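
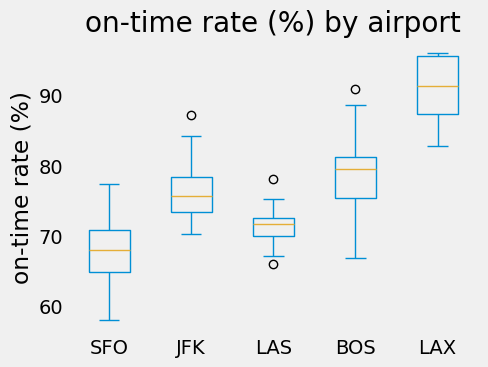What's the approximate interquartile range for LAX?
Q3 ≈ 96, Q1 ≈ 88; IQR ≈ 8.

≈ 8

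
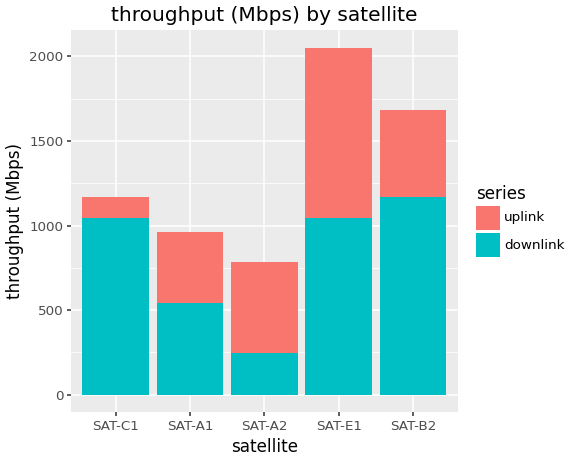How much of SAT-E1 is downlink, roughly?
downlink top ≈ 1000, bottom ≈ 0; segment ≈ 1000.

≈ 1000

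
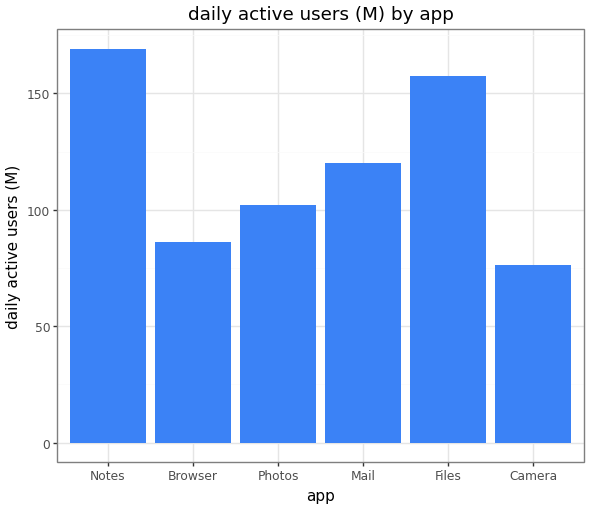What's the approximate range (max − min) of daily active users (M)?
≈ 80

Max Notes ≈ 160, min Camera ≈ 80; range ≈ 80.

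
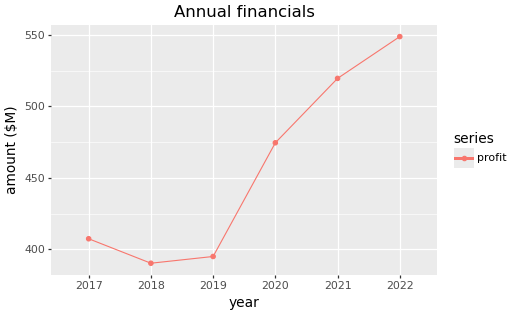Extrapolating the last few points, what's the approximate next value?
≈ 570

Last three: 480, 520, 540 → slope ≈ 30/step → next ≈ 570.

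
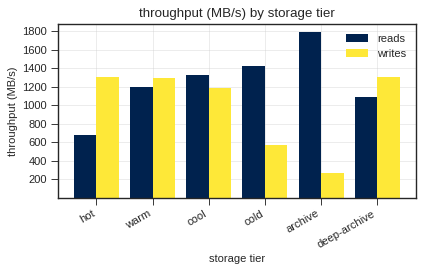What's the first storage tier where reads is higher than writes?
warm: reads ≈ 1200 vs writes ≈ 1200 (not yet); cool: reads ≈ 1400 vs writes ≈ 1200 (first crossover).

cool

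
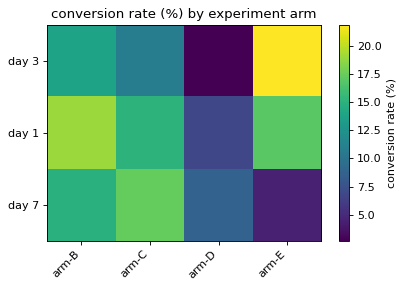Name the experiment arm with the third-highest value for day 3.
arm-C

Top 4 for day 3: arm-E ≈ 22, arm-B ≈ 14, arm-C ≈ 10, arm-D ≈ 2.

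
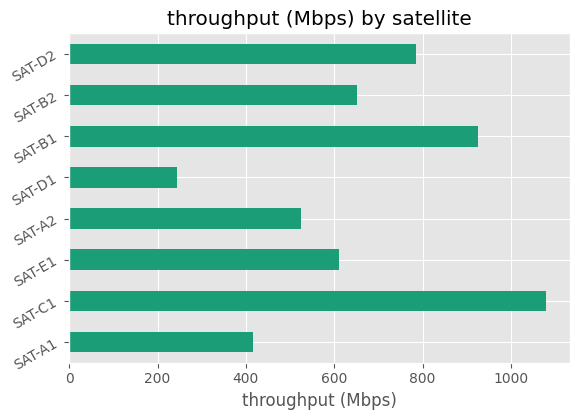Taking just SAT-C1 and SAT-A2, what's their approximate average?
(1100 + 500) / 2 ≈ 800.

≈ 800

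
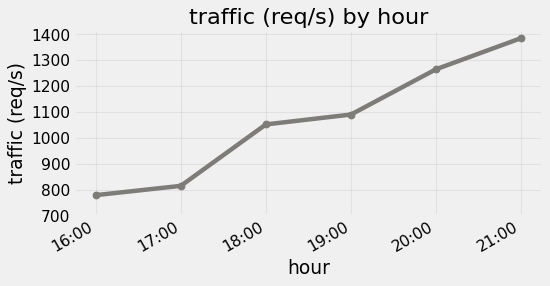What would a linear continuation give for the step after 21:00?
≈ 1550

Last three: 1100, 1300, 1400 → slope ≈ 150/step → next ≈ 1550.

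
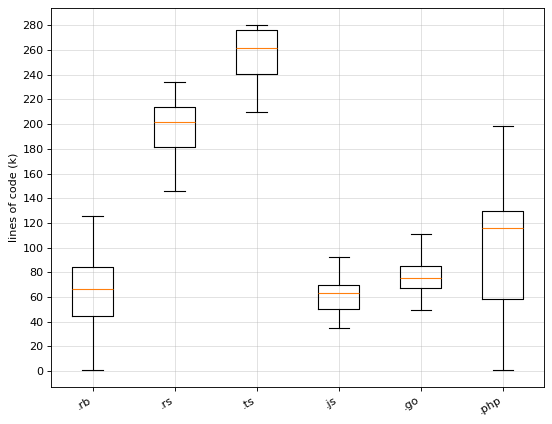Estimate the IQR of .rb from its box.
≈ 40

Q3 ≈ 80, Q1 ≈ 40; IQR ≈ 40.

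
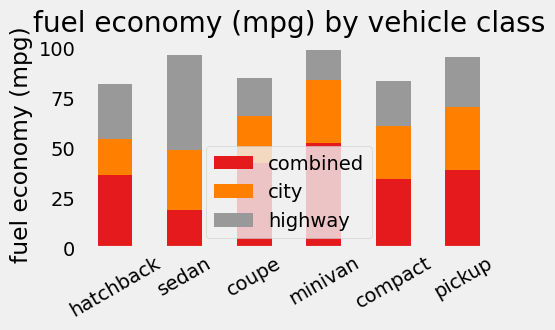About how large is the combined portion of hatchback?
combined top ≈ 40, bottom ≈ 0; segment ≈ 40.

≈ 40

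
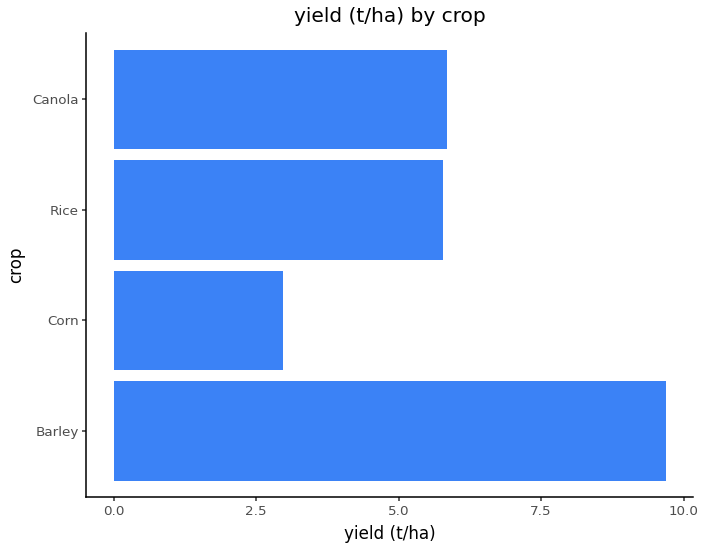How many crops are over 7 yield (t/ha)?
Above 7: Barley.

1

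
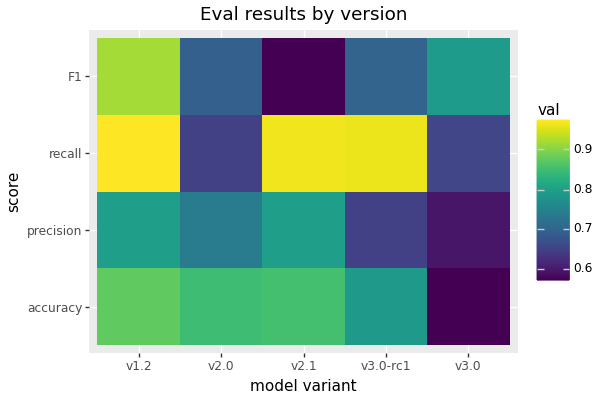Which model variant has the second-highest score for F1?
v3.0

Top 3 for F1: v1.2 ≈ 0.90, v3.0 ≈ 0.80, v3.0-rc1 ≈ 0.70.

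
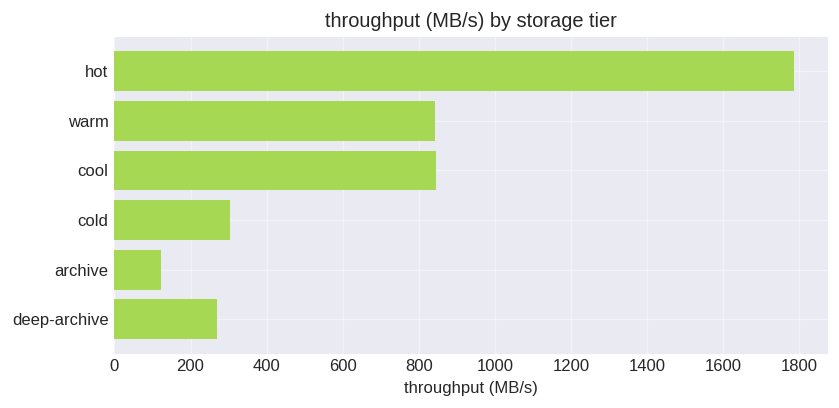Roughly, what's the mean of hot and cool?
≈ 1300

(1800 + 800) / 2 ≈ 1300.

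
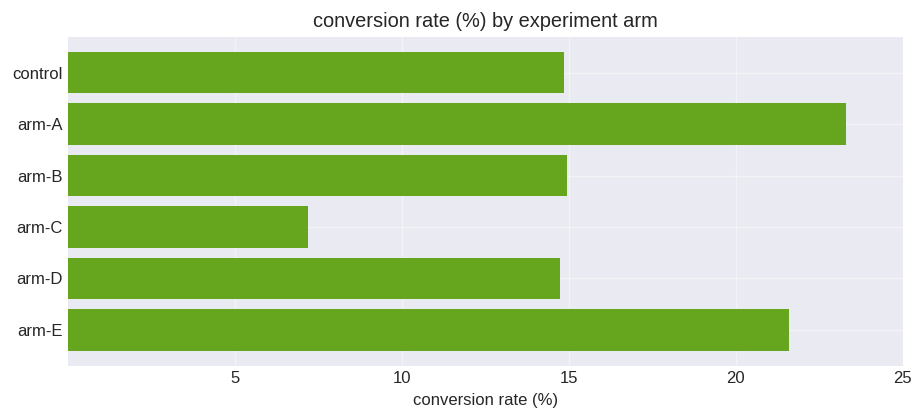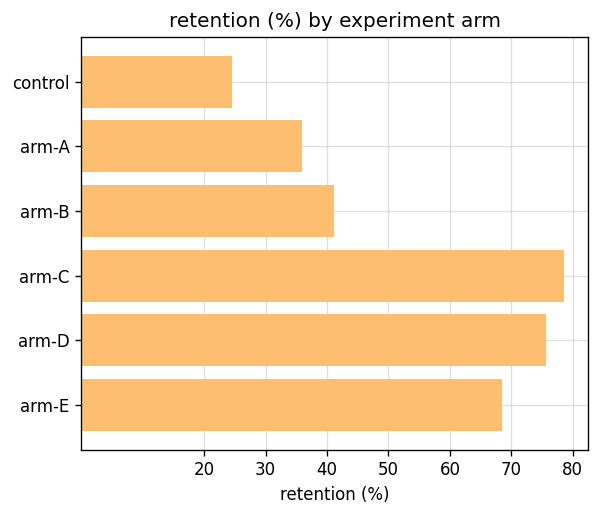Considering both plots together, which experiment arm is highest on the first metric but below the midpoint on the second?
Chart 2 median retention (%) ≈ 50; below-median experiment arms: control, arm-A, arm-B. Among those, arm-A has the highest conversion rate (%) (≈ 25).

arm-A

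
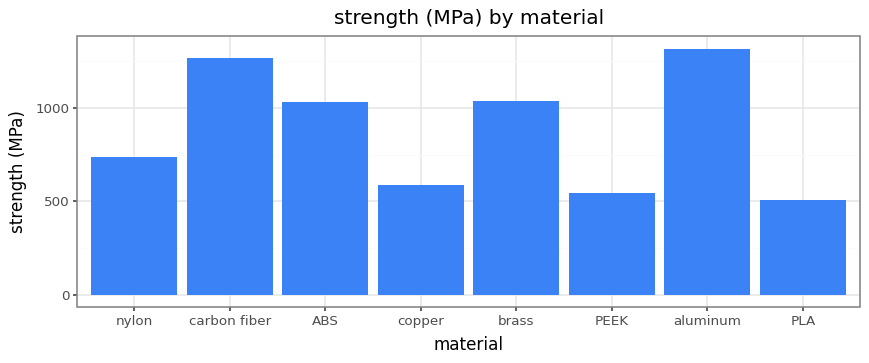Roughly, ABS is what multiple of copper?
ABS ≈ 1000, copper ≈ 600; 1000/600 ≈ 1.67.

≈ 1.67×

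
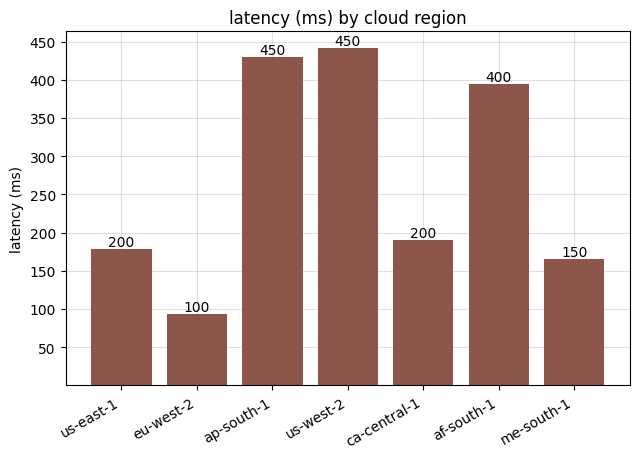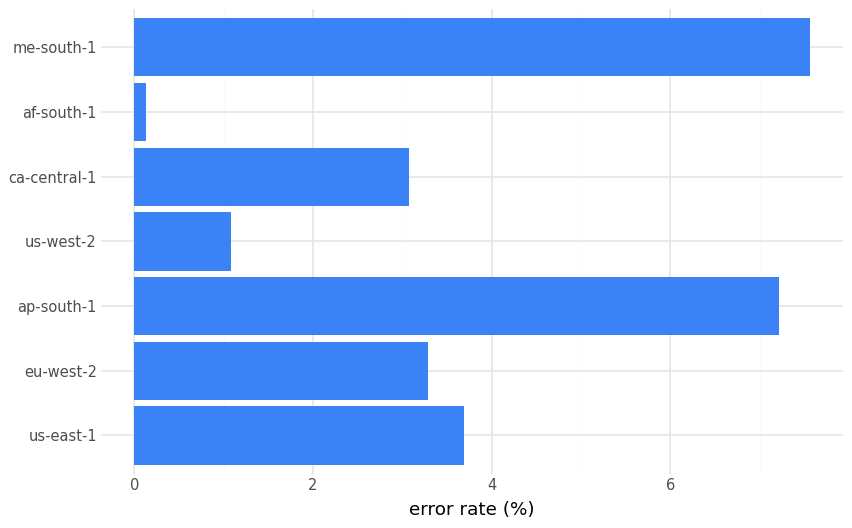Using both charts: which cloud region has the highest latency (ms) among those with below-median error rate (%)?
Chart 2 median error rate (%) ≈ 3; below-median cloud regions: us-west-2, ca-central-1, af-south-1. Among those, us-west-2 has the highest latency (ms) (≈ 450).

us-west-2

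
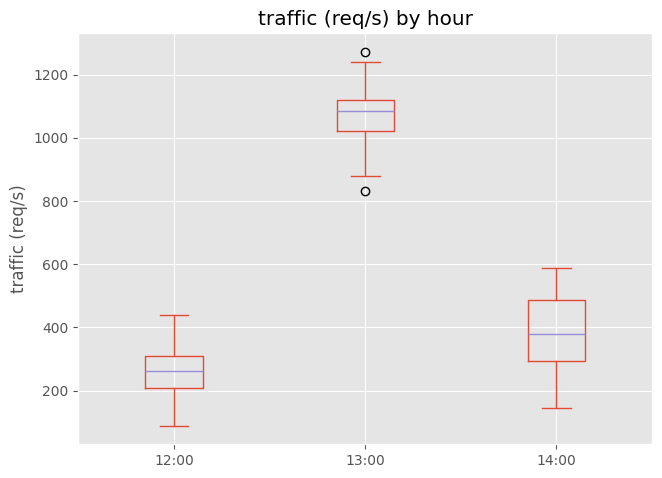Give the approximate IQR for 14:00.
Q3 ≈ 500, Q1 ≈ 300; IQR ≈ 200.

≈ 200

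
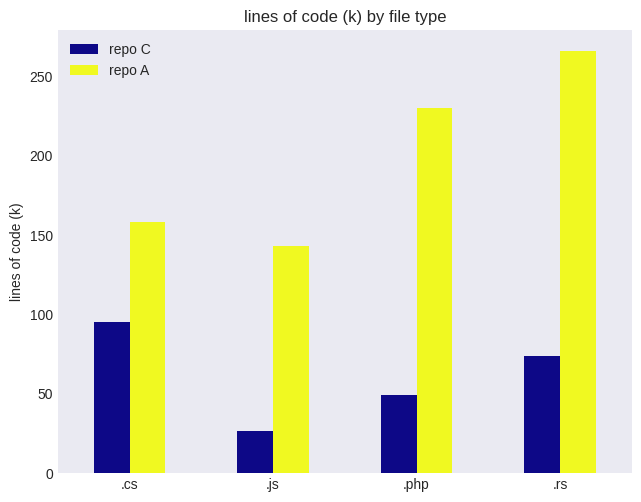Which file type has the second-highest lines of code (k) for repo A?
Top 3 for repo A: .rs ≈ 275, .php ≈ 225, .cs ≈ 150.

.php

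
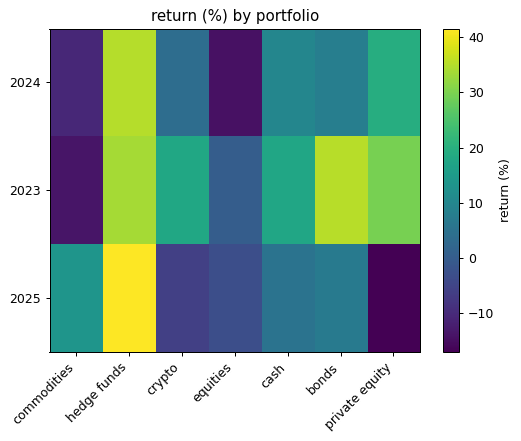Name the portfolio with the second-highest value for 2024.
Top 3 for 2024: hedge funds ≈ 35, private equity ≈ 20, cash ≈ 10.

private equity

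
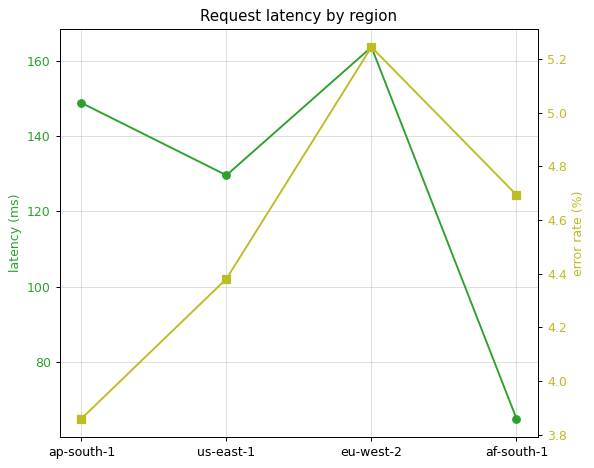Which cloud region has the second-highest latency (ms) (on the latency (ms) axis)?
ap-south-1

Top 3 (on the latency (ms) axis): eu-west-2 ≈ 160, ap-south-1 ≈ 150, us-east-1 ≈ 130.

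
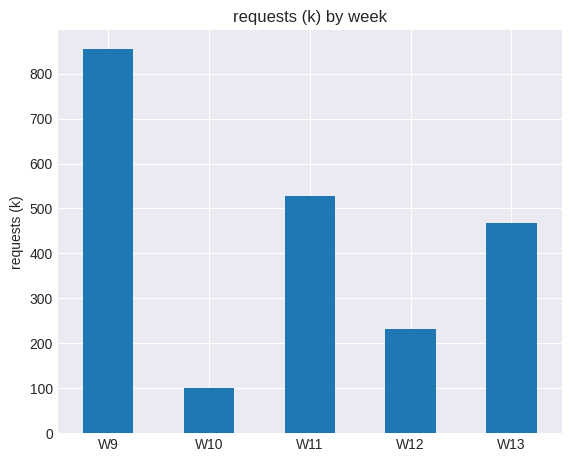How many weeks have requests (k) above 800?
1

Above 800: W9.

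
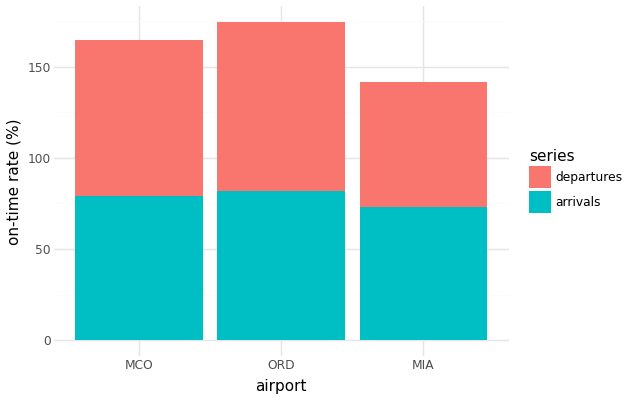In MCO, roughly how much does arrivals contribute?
≈ 80

arrivals top ≈ 80, bottom ≈ 0; segment ≈ 80.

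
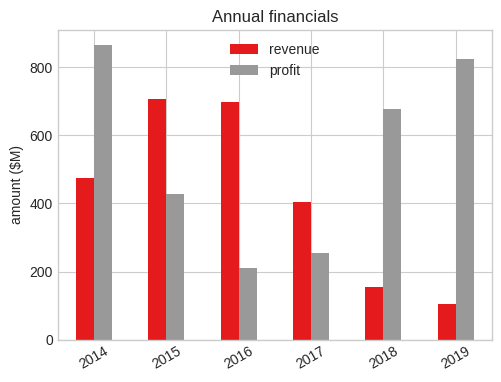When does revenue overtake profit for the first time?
2015

2014: revenue ≈ 500 vs profit ≈ 900 (not yet); 2015: revenue ≈ 700 vs profit ≈ 400 (first crossover).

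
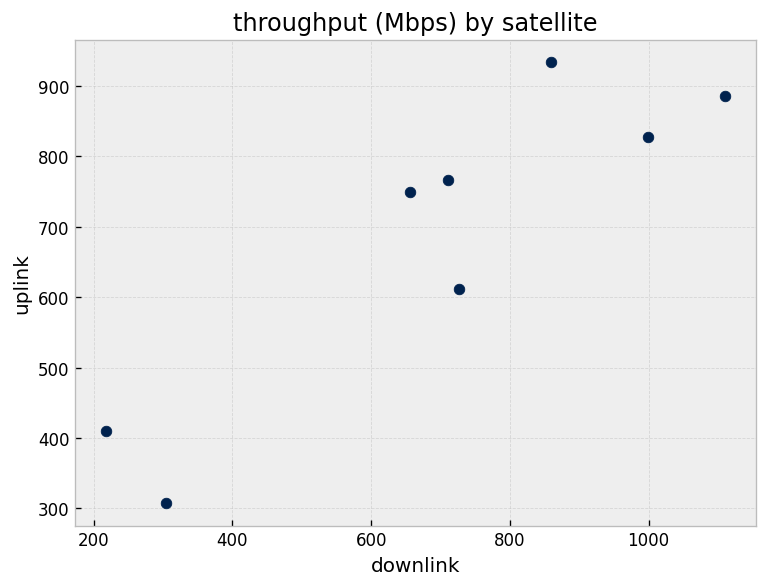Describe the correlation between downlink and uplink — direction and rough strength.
positive, strong

Points are positively correlated; strong (|r| ≈ 0.9).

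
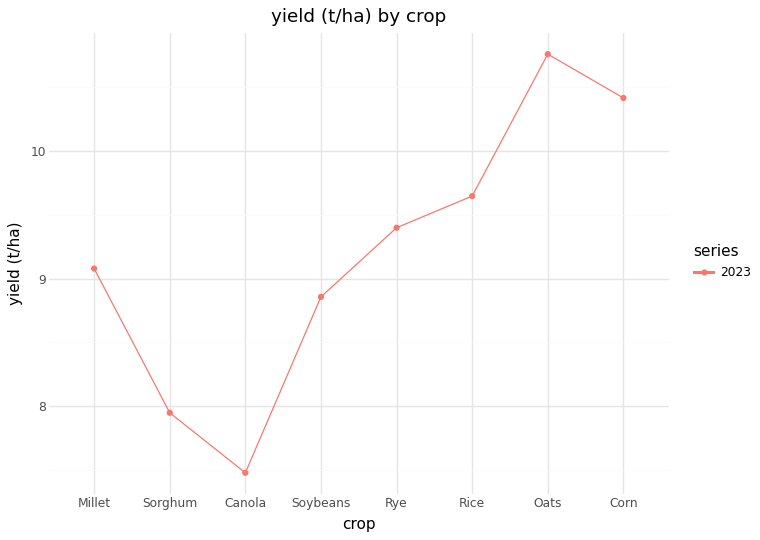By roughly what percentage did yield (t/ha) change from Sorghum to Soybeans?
≈ +12.5%

Sorghum ≈ 8.0, Soybeans ≈ 9.0; (9.0 − 8.0) / 8.0 ≈ +12.5%.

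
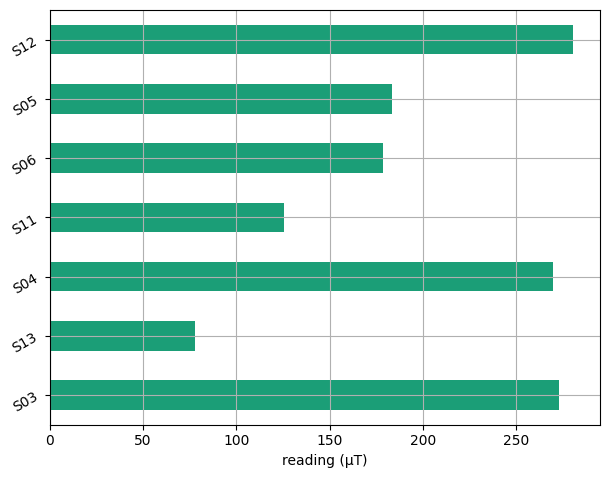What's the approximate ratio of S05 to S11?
S05 ≈ 175, S11 ≈ 125; 175/125 ≈ 1.4.

≈ 1.4×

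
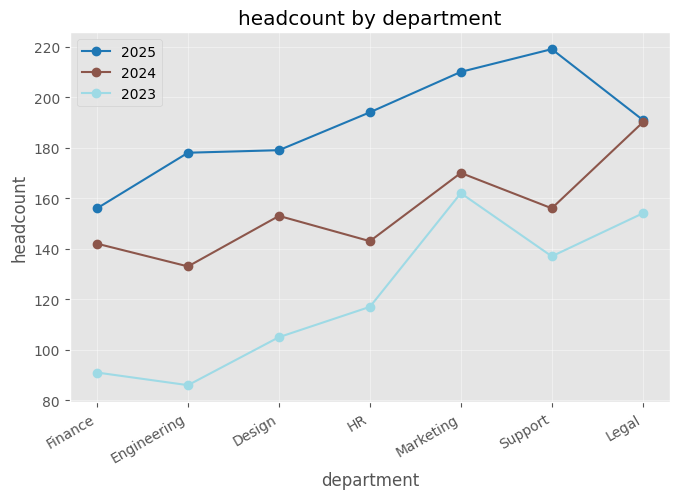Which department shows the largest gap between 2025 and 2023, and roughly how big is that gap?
Engineering: 2025 ≈ 180, 2023 ≈ 80 → gap ≈ 100. Next-largest (Support) is only ≈ 80.

Engineering, ≈ 100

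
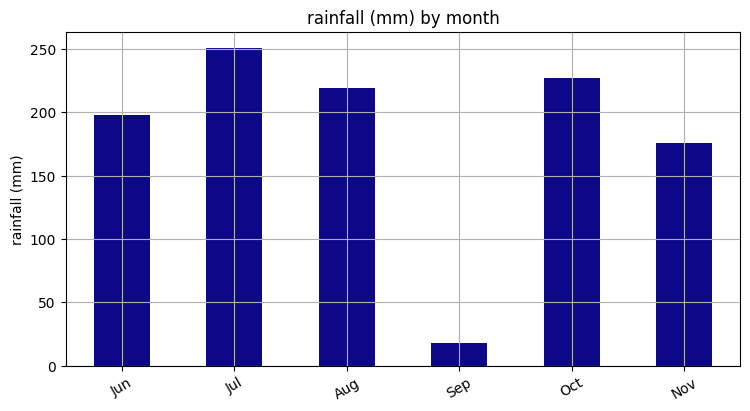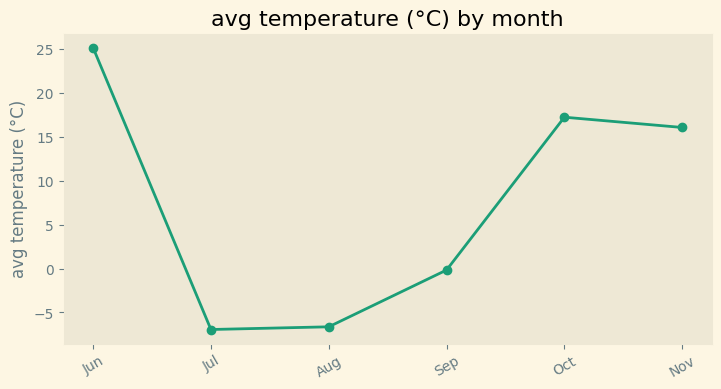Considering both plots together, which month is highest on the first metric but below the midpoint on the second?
Jul

Chart 2 median avg temperature (°C) ≈ 10; below-median months: Jul, Aug, Sep. Among those, Jul has the highest rainfall (mm) (≈ 250).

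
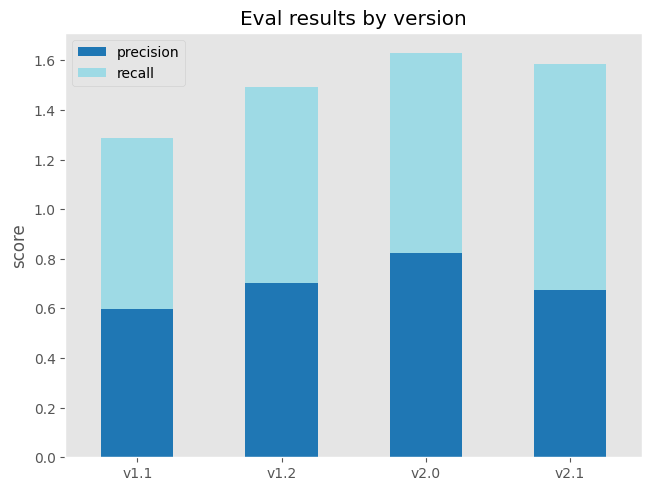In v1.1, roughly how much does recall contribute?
recall top ≈ 1.2, bottom ≈ 0.6; segment ≈ 0.6.

≈ 0.6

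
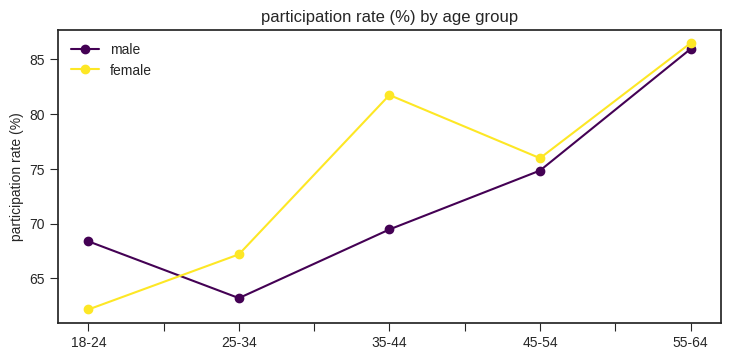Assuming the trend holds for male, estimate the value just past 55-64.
≈ 92.5

Last three: 70, 75, 85 → slope ≈ 7.5/step → next ≈ 92.5.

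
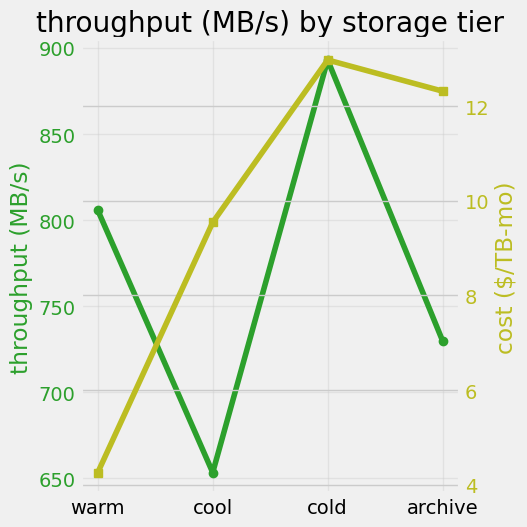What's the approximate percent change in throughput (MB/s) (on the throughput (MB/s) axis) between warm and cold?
≈ +12.5%

warm ≈ 800, cold ≈ 900; (900 − 800) / 800 ≈ +12.5%.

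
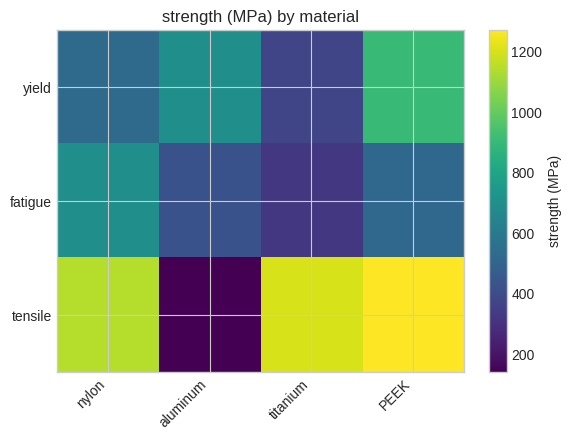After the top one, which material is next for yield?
aluminum

Top 3 for yield: PEEK ≈ 900, aluminum ≈ 700, nylon ≈ 500.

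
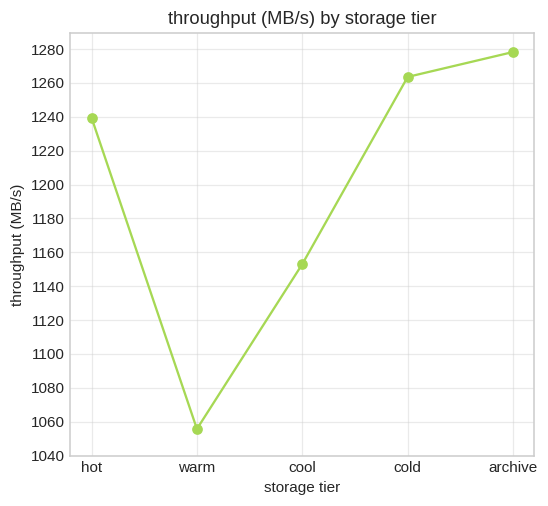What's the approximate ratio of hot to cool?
≈ 1.07×

hot ≈ 1240, cool ≈ 1160; 1240/1160 ≈ 1.07.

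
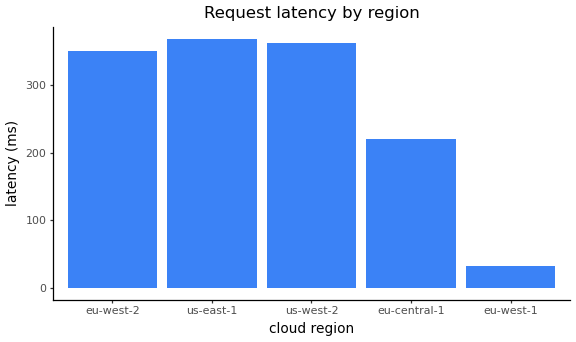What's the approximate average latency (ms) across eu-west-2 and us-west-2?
(350 + 350) / 2 ≈ 350.

≈ 350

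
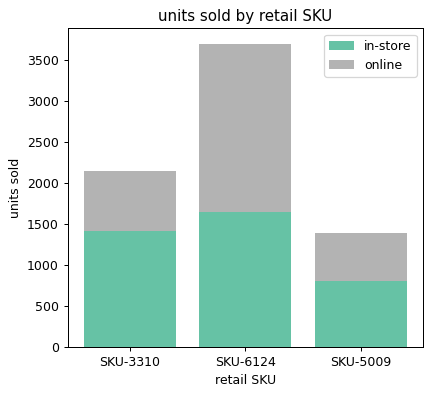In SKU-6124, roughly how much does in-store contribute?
in-store top ≈ 1500, bottom ≈ 0; segment ≈ 1500.

≈ 1500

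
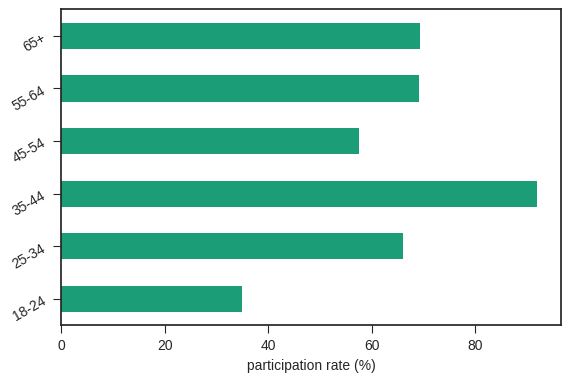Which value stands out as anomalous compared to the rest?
18-24

18-24 ≈ 30; the rest sit between ≈ 60 and ≈ 90.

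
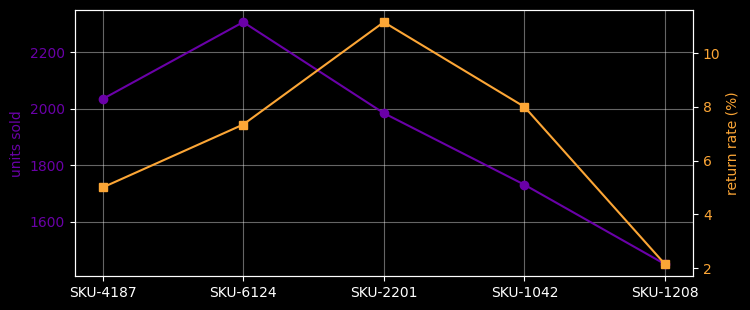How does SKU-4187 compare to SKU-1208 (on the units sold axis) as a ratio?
≈ 1.43×

SKU-4187 ≈ 2000, SKU-1208 ≈ 1400; 2000/1400 ≈ 1.43.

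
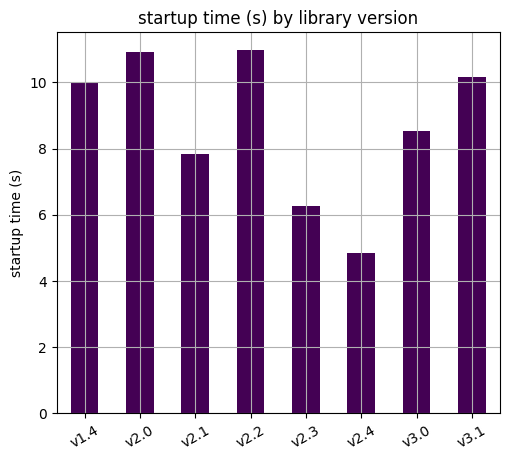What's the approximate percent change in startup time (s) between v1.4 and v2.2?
≈ +10%

v1.4 ≈ 10, v2.2 ≈ 11; (11 − 10) / 10 ≈ +10%.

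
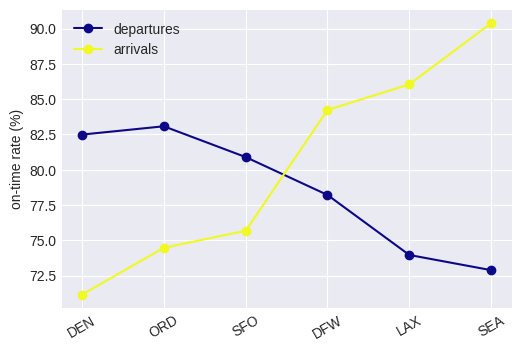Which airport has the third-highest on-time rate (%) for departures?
SFO

Top 4 for departures: ORD ≈ 84, DEN ≈ 82, SFO ≈ 80, DFW ≈ 78.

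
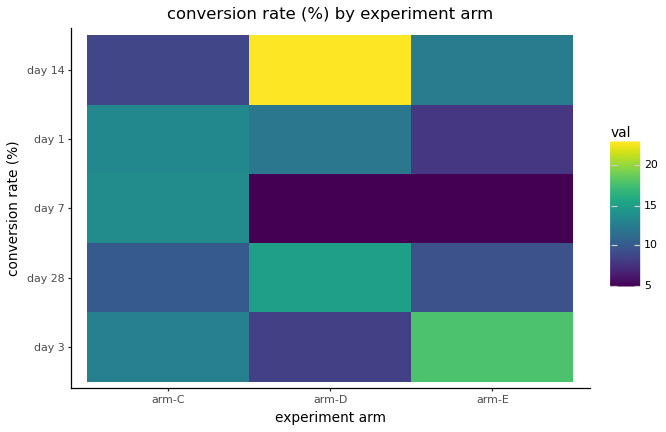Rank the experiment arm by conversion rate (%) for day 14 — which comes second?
arm-E

Top 3 for day 14: arm-D ≈ 22, arm-E ≈ 12, arm-C ≈ 8.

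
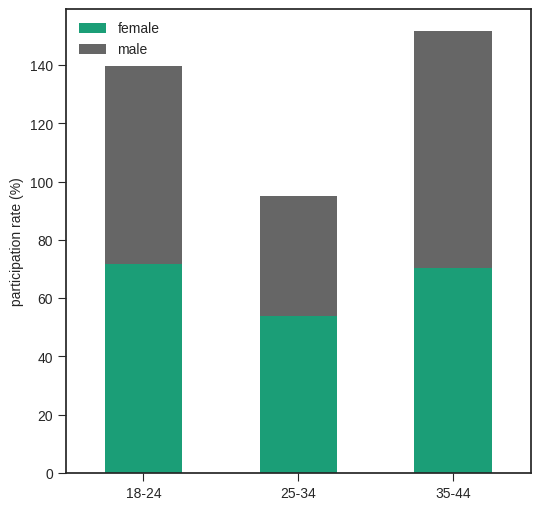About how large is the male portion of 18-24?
male top ≈ 140, bottom ≈ 80; segment ≈ 60.

≈ 60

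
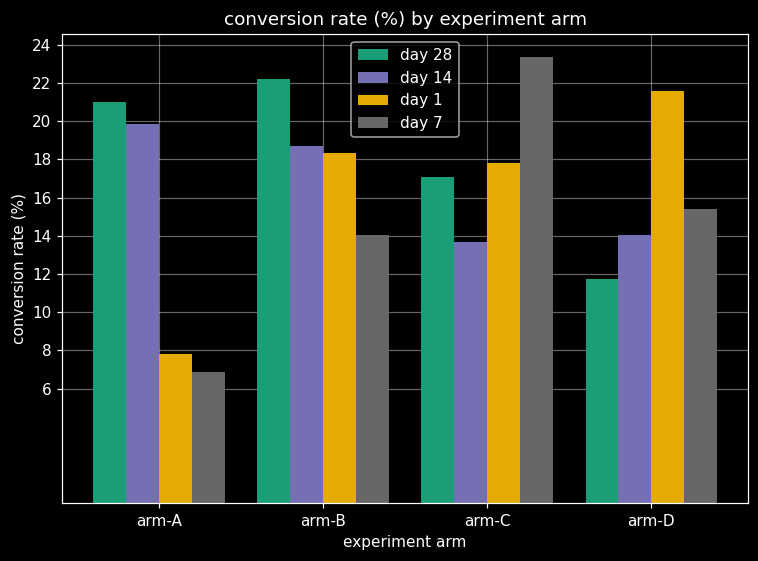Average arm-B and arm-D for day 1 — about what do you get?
(18 + 22) / 2 ≈ 20.

≈ 20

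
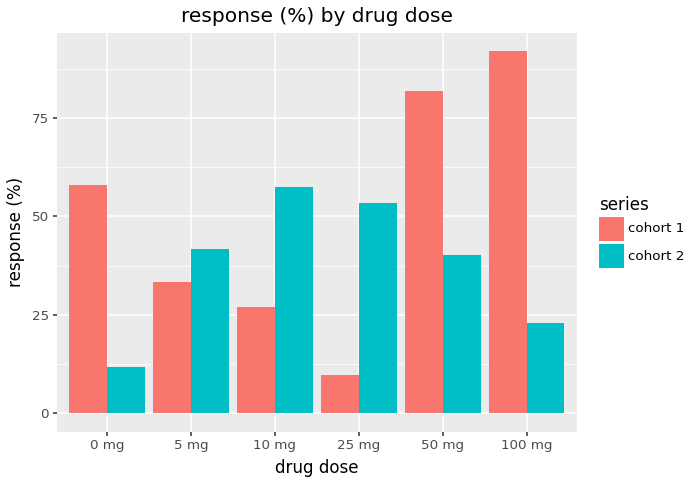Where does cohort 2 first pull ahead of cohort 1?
5 mg

0 mg: cohort 2 ≈ 10 vs cohort 1 ≈ 60 (not yet); 5 mg: cohort 2 ≈ 40 vs cohort 1 ≈ 30 (first crossover).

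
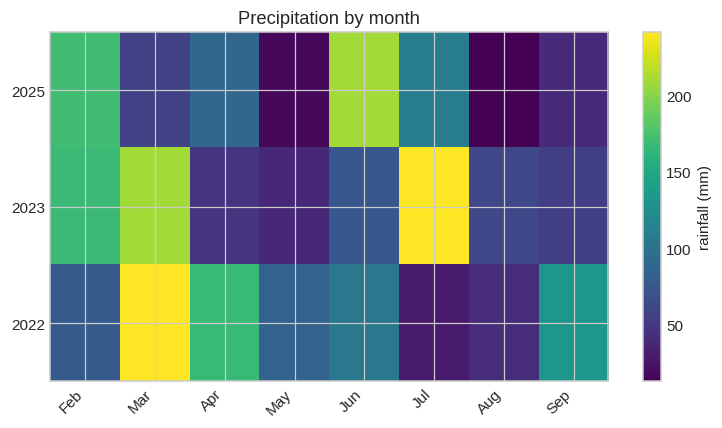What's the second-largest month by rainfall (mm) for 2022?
Apr

Top 3 for 2022: Mar ≈ 240, Apr ≈ 160, Sep ≈ 140.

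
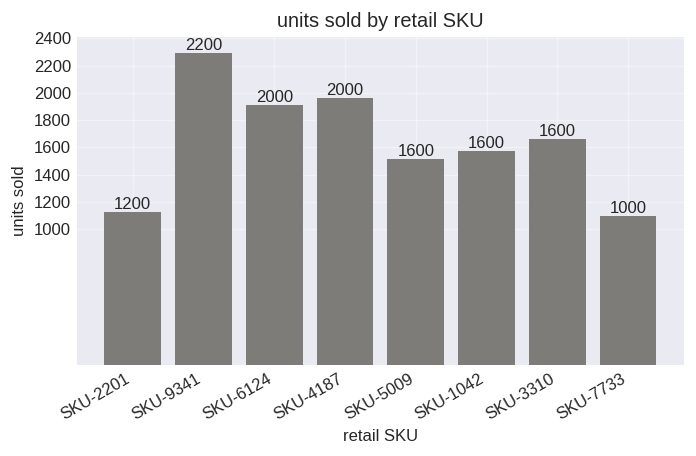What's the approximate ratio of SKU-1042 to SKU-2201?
SKU-1042 ≈ 1600, SKU-2201 ≈ 1200; 1600/1200 ≈ 1.33.

≈ 1.33×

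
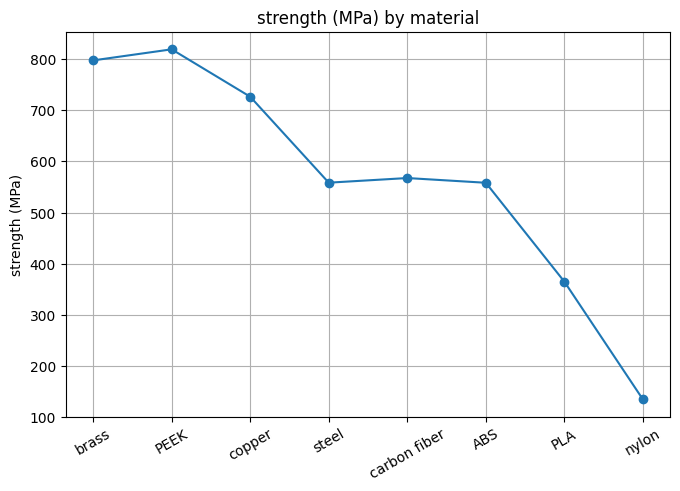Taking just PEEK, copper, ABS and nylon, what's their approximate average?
≈ 550

(800 + 700 + 600 + 100) / 4 ≈ 550.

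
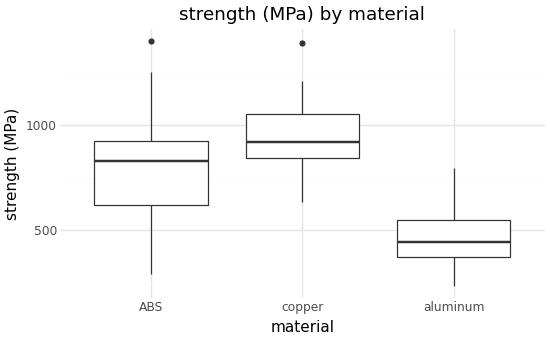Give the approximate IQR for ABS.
≈ 350

Q3 ≈ 950, Q1 ≈ 600; IQR ≈ 350.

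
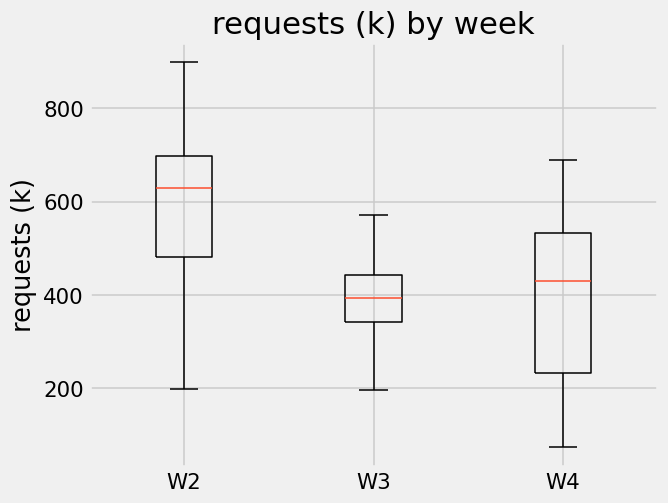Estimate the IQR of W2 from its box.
Q3 ≈ 700, Q1 ≈ 480; IQR ≈ 220.

≈ 220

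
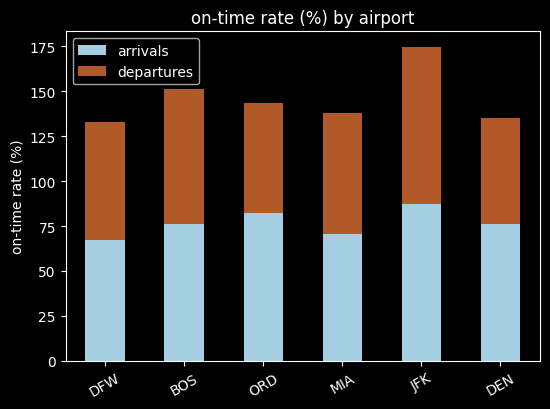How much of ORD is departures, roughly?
≈ 60

departures top ≈ 140, bottom ≈ 80; segment ≈ 60.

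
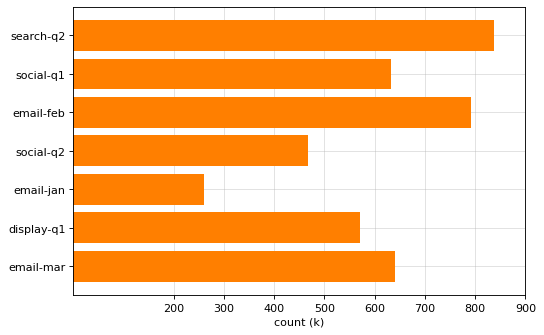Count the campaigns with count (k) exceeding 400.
Above 400: search-q2, social-q1, email-feb, social-q2, display-q1, email-mar.

6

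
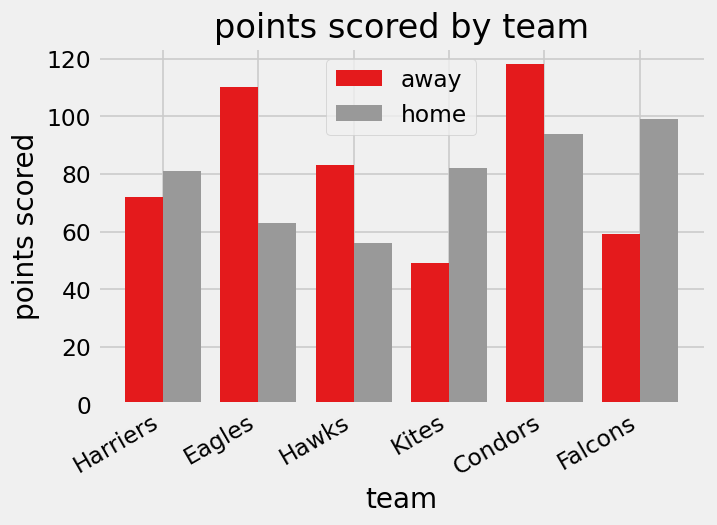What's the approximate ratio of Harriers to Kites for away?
Harriers ≈ 70, Kites ≈ 50; 70/50 ≈ 1.4.

≈ 1.4×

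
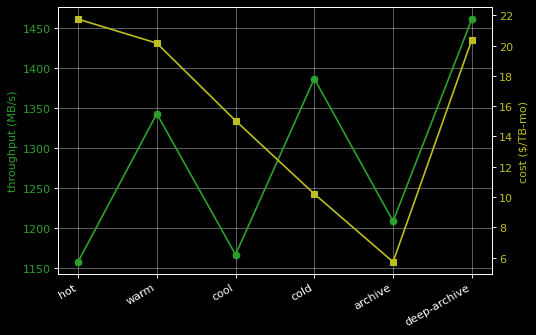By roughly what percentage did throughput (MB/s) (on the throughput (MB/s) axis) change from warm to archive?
≈ -11.1%

warm ≈ 1350, archive ≈ 1200; (1200 − 1350) / 1350 ≈ -11.1%.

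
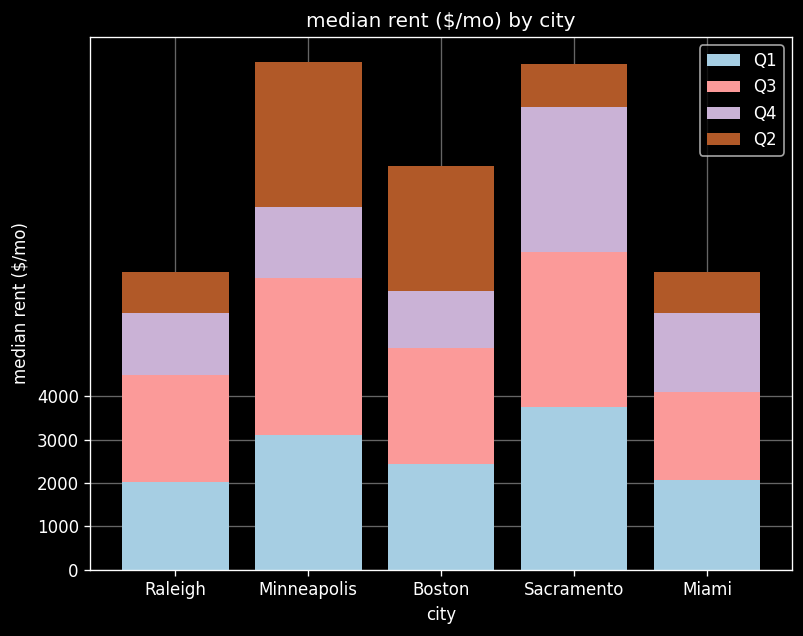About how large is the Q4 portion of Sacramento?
≈ 4000

Q4 top ≈ 11000, bottom ≈ 7000; segment ≈ 4000.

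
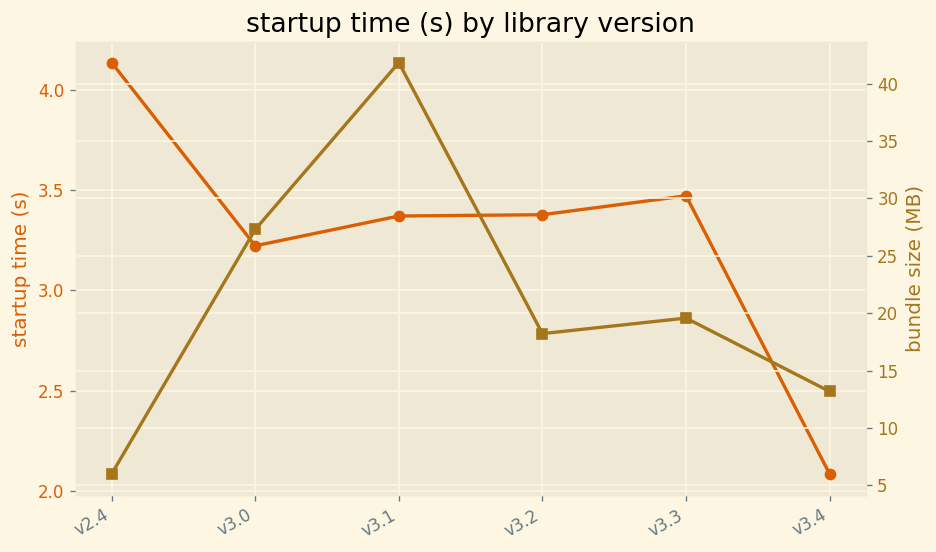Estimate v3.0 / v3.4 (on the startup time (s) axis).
≈ 1.6×

v3.0 ≈ 3.2, v3.4 ≈ 2.0; 3.2/2.0 ≈ 1.6.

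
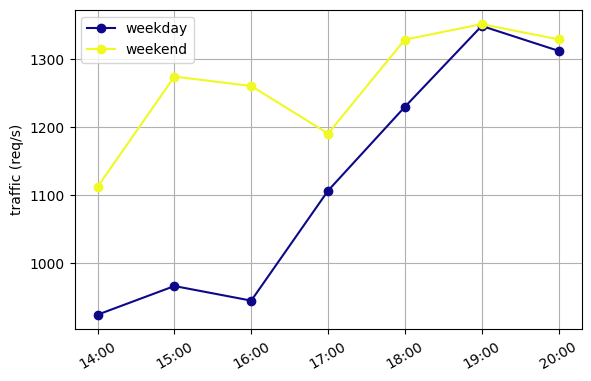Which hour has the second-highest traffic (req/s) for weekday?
Top 3 for weekday: 19:00 ≈ 1350, 20:00 ≈ 1300, 18:00 ≈ 1250.

20:00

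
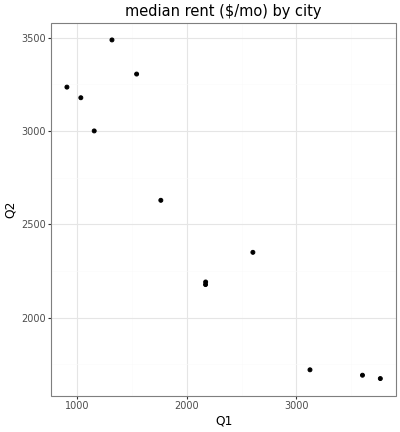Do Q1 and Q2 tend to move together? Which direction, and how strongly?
negative, strong

Points are negatively correlated; strong (|r| ≈ 0.9).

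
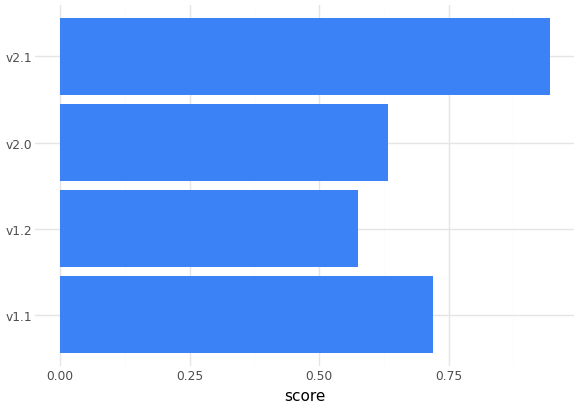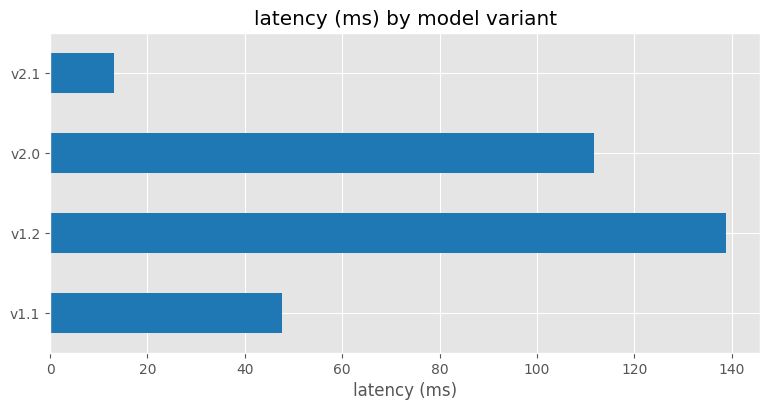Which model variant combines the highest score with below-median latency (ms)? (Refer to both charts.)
Chart 2 median latency (ms) ≈ 80; below-median model variants: v1.1, v2.1. Among those, v2.1 has the highest score (≈ 0.9).

v2.1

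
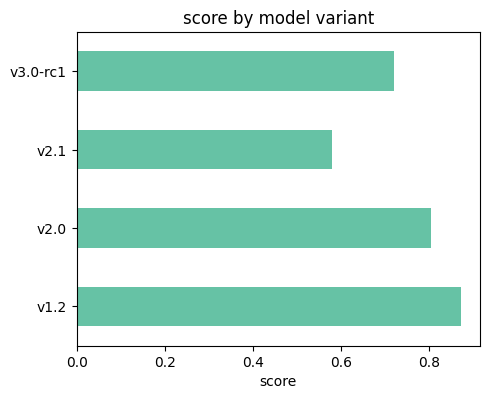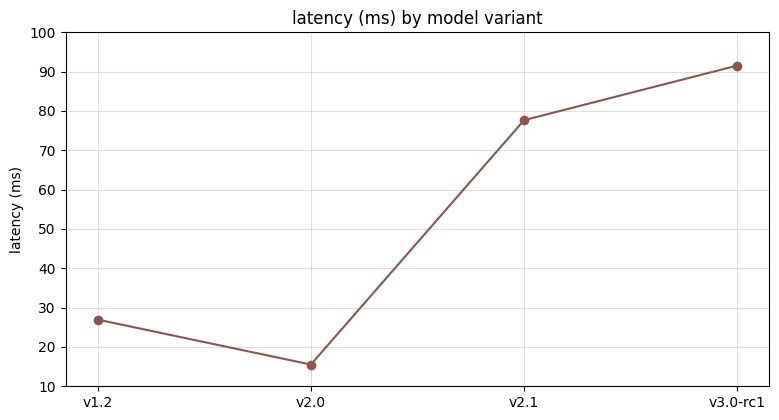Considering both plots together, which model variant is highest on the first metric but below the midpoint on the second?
v1.2

Chart 2 median latency (ms) ≈ 50; below-median model variants: v1.2, v2.0. Among those, v1.2 has the highest score (≈ 0.9).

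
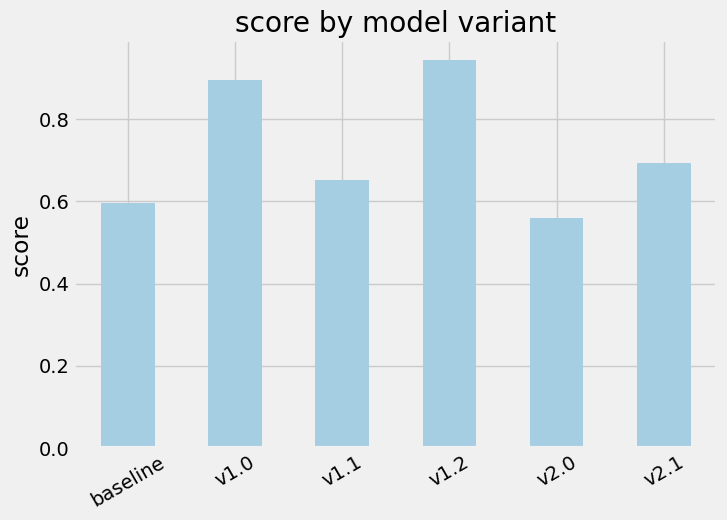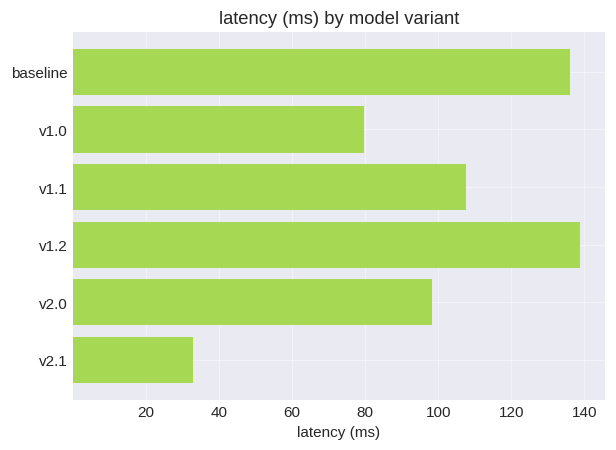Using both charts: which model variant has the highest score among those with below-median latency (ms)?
v1.0

Chart 2 median latency (ms) ≈ 100; below-median model variants: v1.0, v2.0, v2.1. Among those, v1.0 has the highest score (≈ 0.9).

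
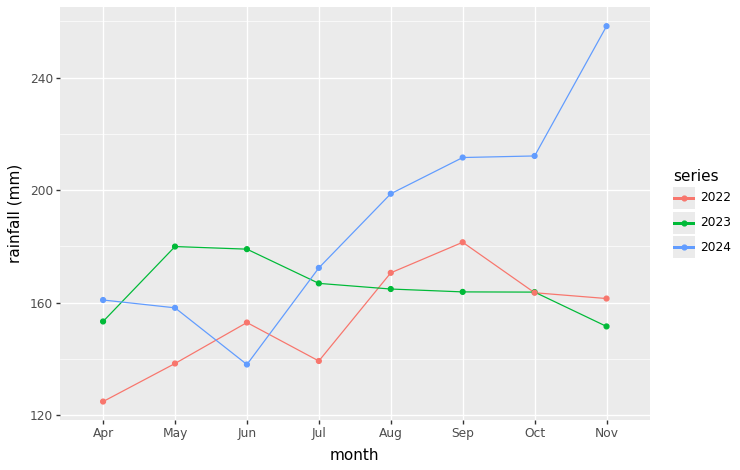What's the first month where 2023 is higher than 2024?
Apr: 2023 ≈ 160 vs 2024 ≈ 160 (not yet); May: 2023 ≈ 180 vs 2024 ≈ 160 (first crossover).

May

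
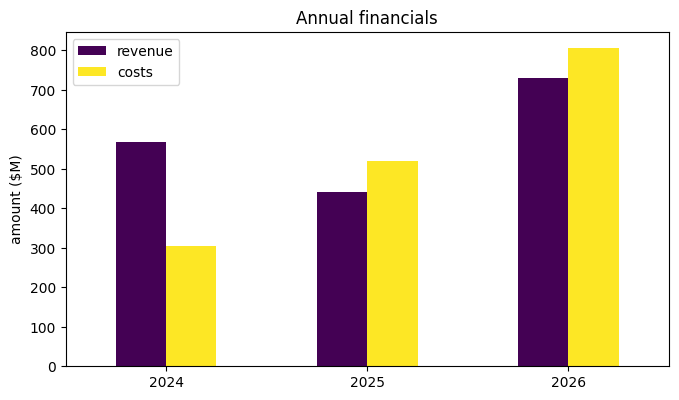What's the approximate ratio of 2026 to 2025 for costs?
2026 ≈ 800, 2025 ≈ 500; 800/500 ≈ 1.6.

≈ 1.6×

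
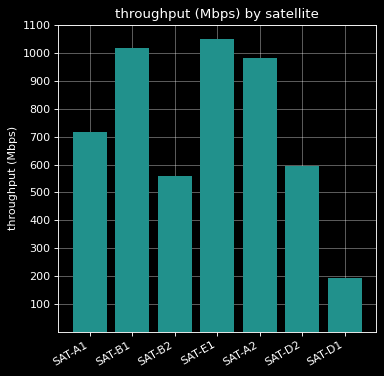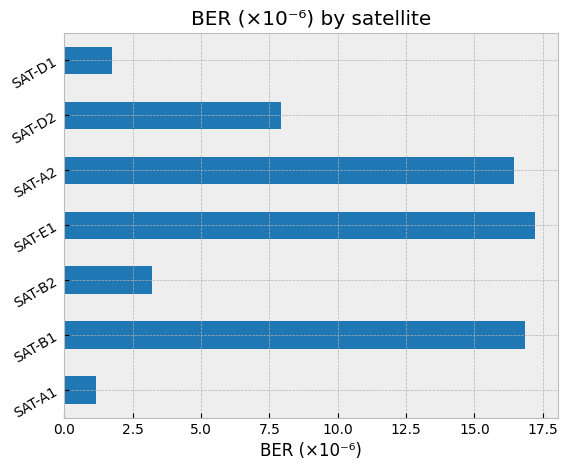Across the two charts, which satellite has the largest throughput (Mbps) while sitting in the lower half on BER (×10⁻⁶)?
SAT-A1

Chart 2 median BER (×10⁻⁶) ≈ 8; below-median satellites: SAT-A1, SAT-B2, SAT-D1. Among those, SAT-A1 has the highest throughput (Mbps) (≈ 700).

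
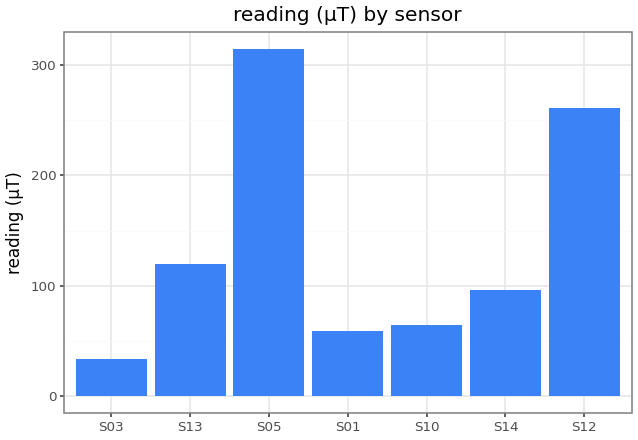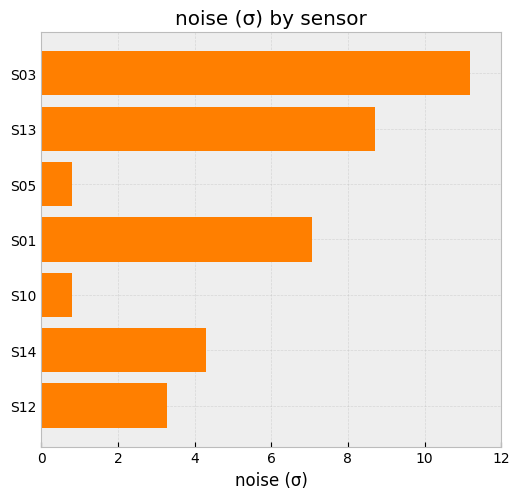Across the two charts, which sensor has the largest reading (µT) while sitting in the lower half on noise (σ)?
S05

Chart 2 median noise (σ) ≈ 4; below-median sensors: S05, S10, S12. Among those, S05 has the highest reading (µT) (≈ 300).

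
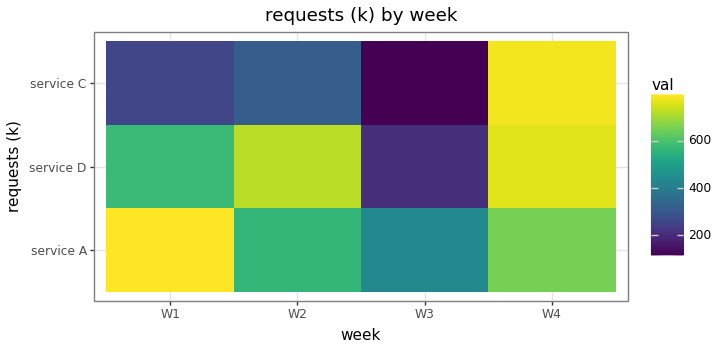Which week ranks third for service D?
W1

Top 4 for service D: W4 ≈ 800, W2 ≈ 700, W1 ≈ 600, W3 ≈ 200.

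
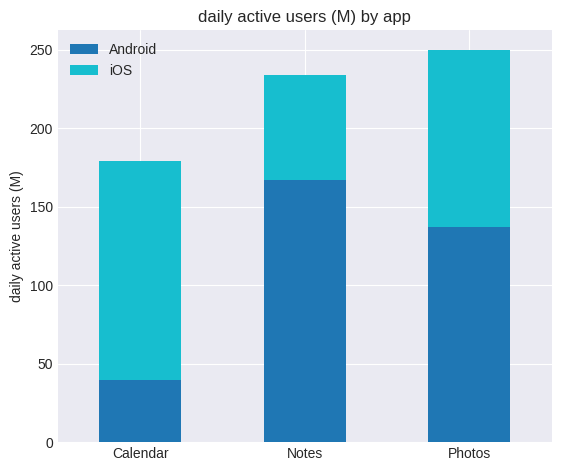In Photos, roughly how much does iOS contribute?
iOS top ≈ 250, bottom ≈ 125; segment ≈ 125.

≈ 125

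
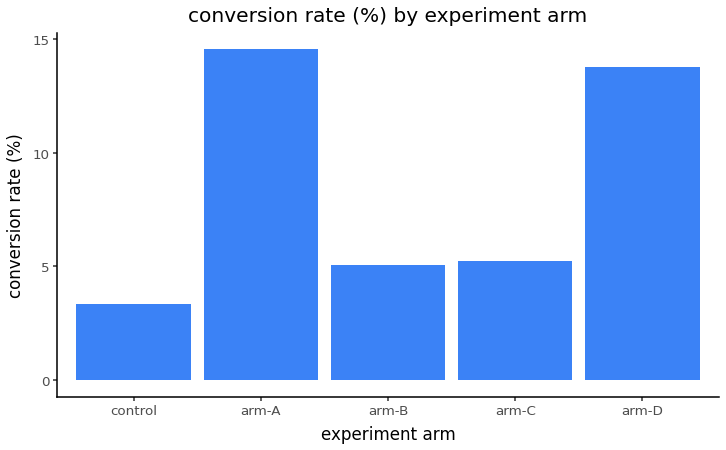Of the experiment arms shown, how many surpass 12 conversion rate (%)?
Above 12: arm-A, arm-D.

2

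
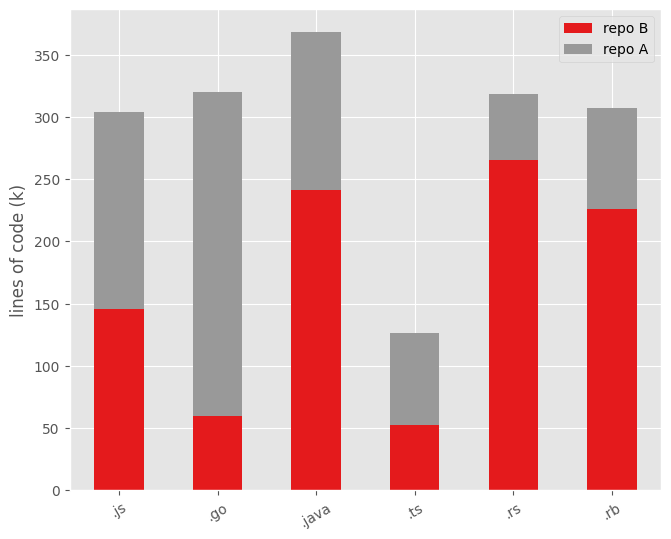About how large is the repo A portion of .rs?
≈ 50

repo A top ≈ 300, bottom ≈ 250; segment ≈ 50.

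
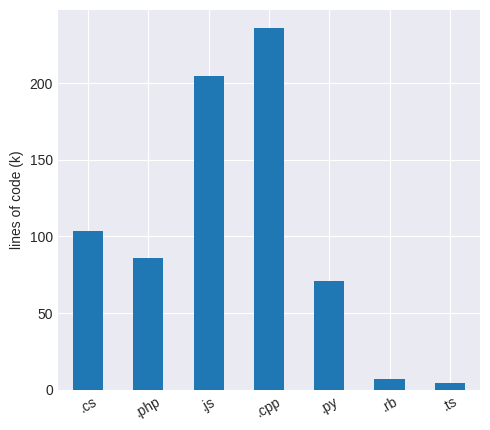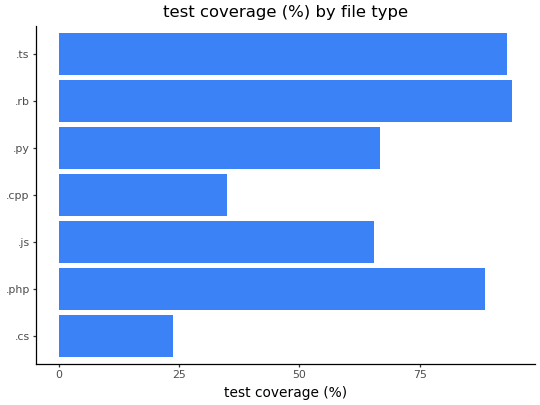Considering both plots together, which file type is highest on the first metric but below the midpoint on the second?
.cpp

Chart 2 median test coverage (%) ≈ 70; below-median file types: .cs, .js, .cpp. Among those, .cpp has the highest lines of code (k) (≈ 225).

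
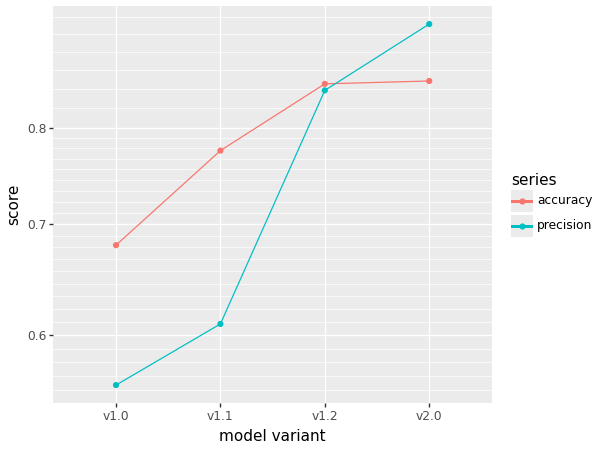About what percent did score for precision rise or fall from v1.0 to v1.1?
v1.0 ≈ 0.55, v1.1 ≈ 0.60; (0.60 − 0.55) / 0.55 ≈ +9.1%.

≈ +9.1%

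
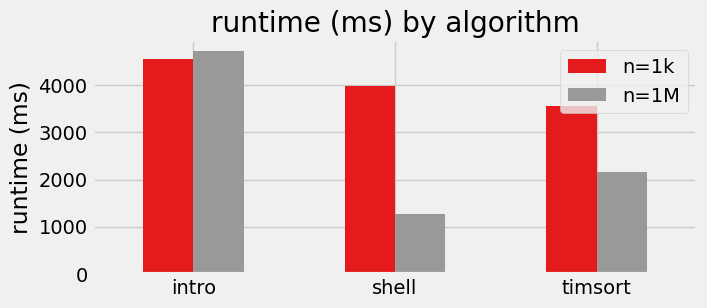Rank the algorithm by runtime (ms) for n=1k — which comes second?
shell

Top 3 for n=1k: intro ≈ 4500, shell ≈ 4000, timsort ≈ 3500.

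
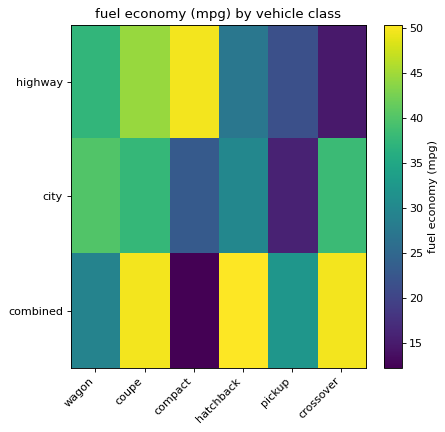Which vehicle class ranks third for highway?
Top 4 for highway: compact ≈ 50, coupe ≈ 45, wagon ≈ 35, hatchback ≈ 25.

wagon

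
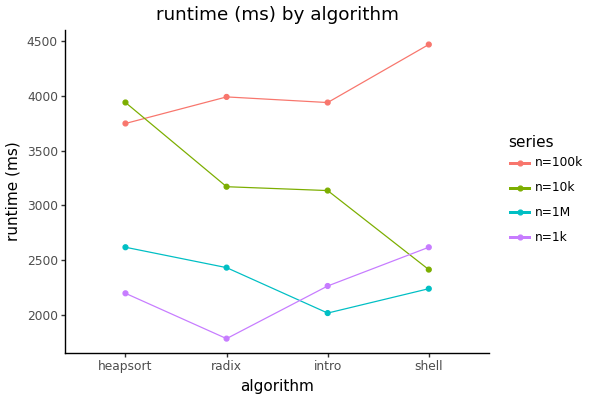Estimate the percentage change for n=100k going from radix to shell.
radix ≈ 4000, shell ≈ 4500; (4500 − 4000) / 4000 ≈ +12.5%.

≈ +12.5%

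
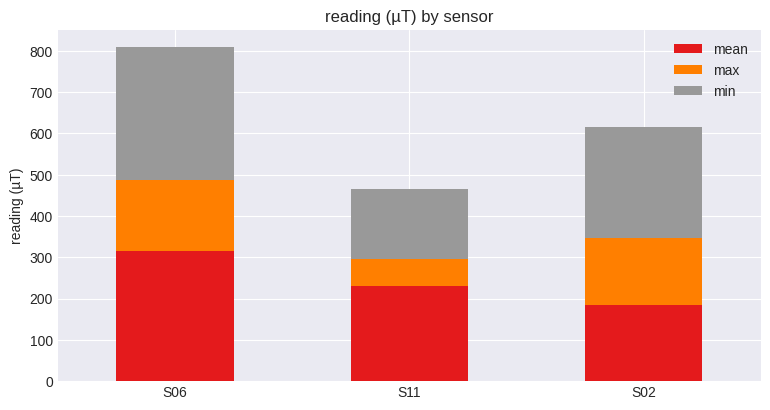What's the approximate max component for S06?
≈ 200

max top ≈ 500, bottom ≈ 300; segment ≈ 200.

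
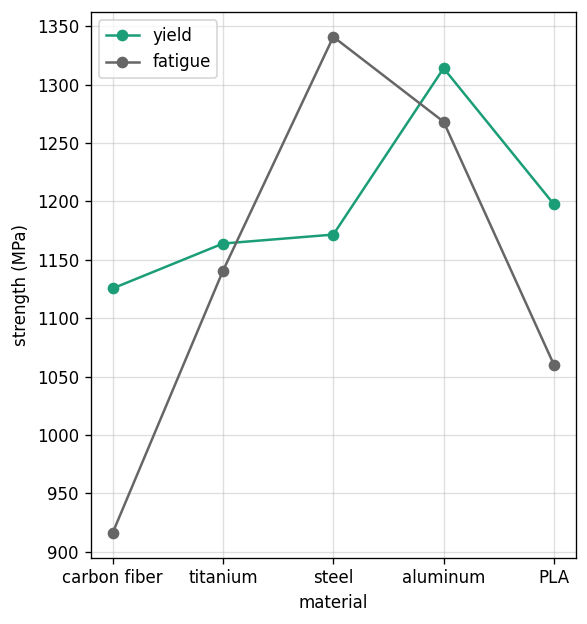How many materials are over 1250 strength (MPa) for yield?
Above 1250: aluminum.

1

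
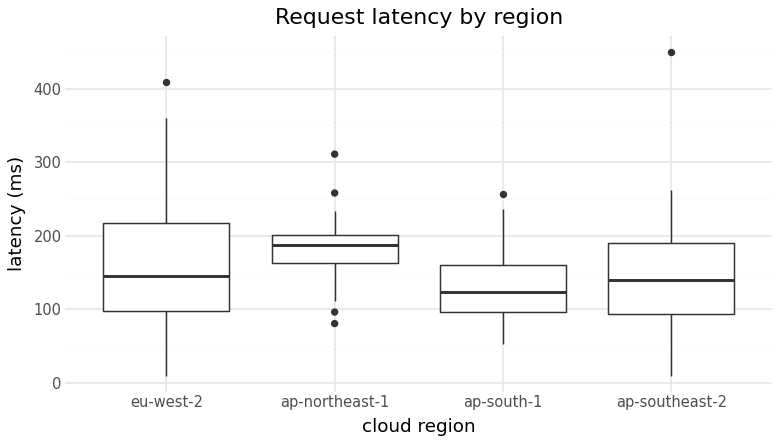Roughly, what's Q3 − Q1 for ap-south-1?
Q3 ≈ 160, Q1 ≈ 95; IQR ≈ 65.

≈ 65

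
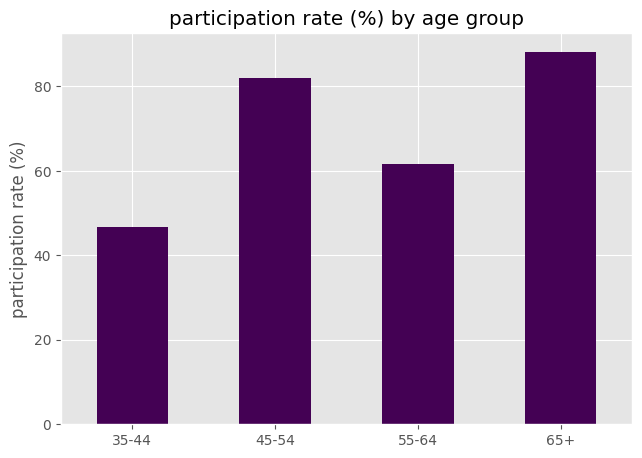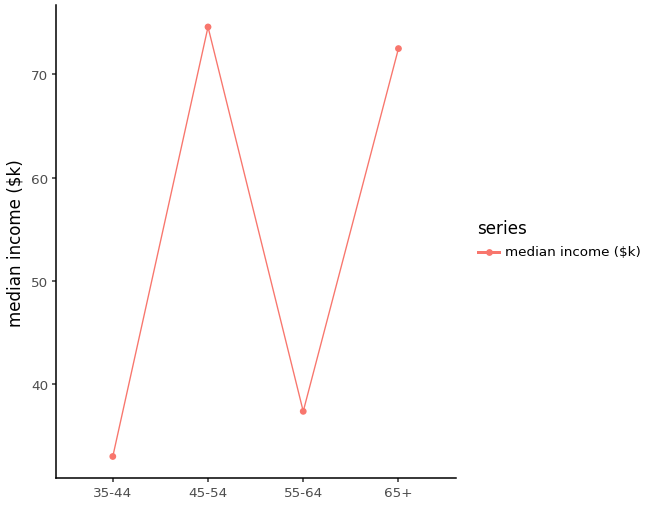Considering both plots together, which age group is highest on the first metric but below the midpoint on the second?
55-64

Chart 2 median median income ($k) ≈ 50; below-median age groups: 35-44, 55-64. Among those, 55-64 has the highest participation rate (%) (≈ 60).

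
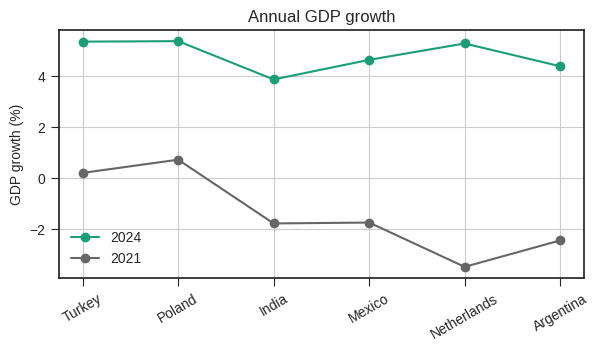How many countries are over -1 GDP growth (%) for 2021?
2

Above -1: Turkey, Poland.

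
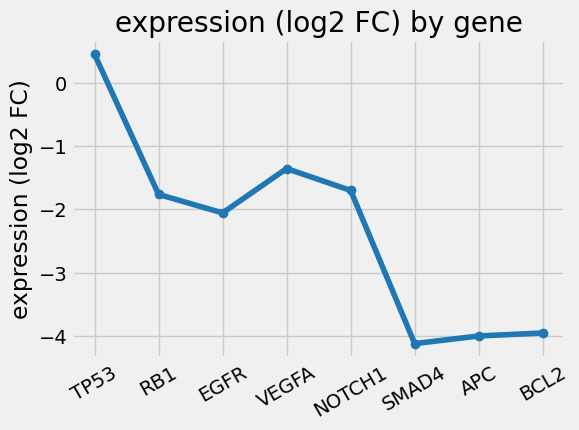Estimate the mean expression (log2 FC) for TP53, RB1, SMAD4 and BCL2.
≈ -2.38

(0.5 + -2.0 + -4.0 + -4.0) / 4 ≈ -2.38.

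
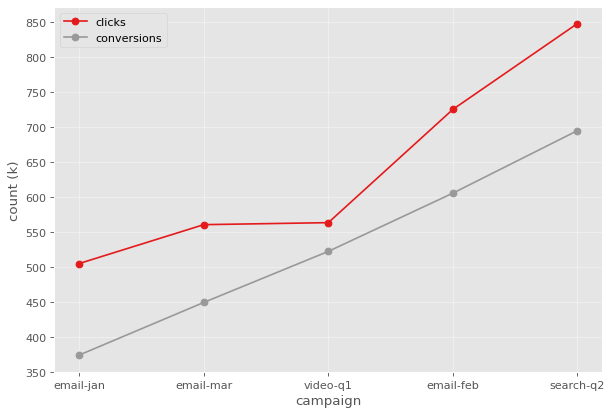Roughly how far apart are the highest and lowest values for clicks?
Max search-q2 ≈ 850, min email-jan ≈ 500; range ≈ 350.

≈ 350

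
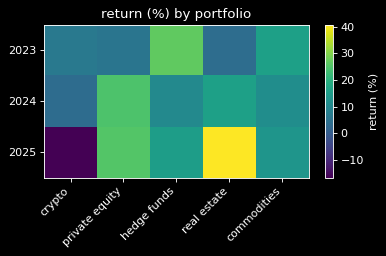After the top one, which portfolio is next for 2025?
private equity

Top 3 for 2025: real estate ≈ 40, private equity ≈ 25, hedge funds ≈ 15.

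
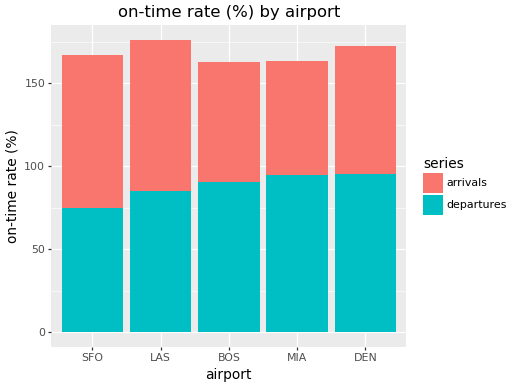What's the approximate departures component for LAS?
≈ 80

departures top ≈ 80, bottom ≈ 0; segment ≈ 80.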